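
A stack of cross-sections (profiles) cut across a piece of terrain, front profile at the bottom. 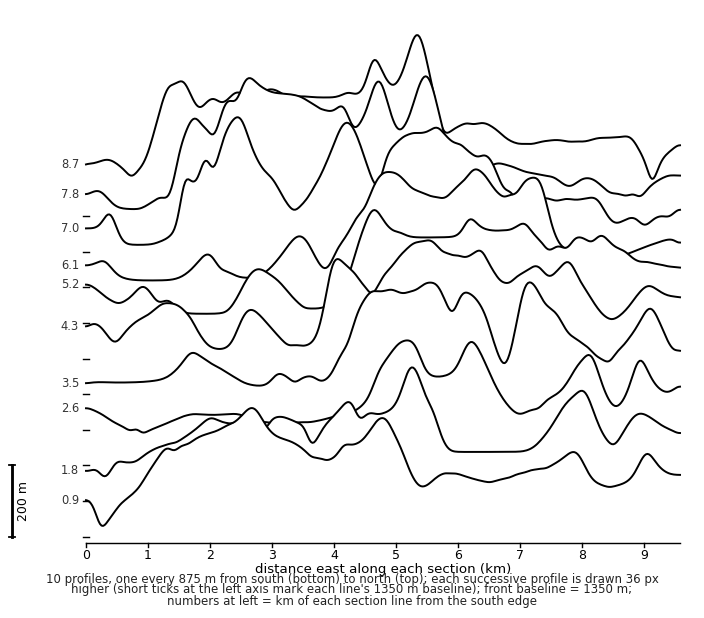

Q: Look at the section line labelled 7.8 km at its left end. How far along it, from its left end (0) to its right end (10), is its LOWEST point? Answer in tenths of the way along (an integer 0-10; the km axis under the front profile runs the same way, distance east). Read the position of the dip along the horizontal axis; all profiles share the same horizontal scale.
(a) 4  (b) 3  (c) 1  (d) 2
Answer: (c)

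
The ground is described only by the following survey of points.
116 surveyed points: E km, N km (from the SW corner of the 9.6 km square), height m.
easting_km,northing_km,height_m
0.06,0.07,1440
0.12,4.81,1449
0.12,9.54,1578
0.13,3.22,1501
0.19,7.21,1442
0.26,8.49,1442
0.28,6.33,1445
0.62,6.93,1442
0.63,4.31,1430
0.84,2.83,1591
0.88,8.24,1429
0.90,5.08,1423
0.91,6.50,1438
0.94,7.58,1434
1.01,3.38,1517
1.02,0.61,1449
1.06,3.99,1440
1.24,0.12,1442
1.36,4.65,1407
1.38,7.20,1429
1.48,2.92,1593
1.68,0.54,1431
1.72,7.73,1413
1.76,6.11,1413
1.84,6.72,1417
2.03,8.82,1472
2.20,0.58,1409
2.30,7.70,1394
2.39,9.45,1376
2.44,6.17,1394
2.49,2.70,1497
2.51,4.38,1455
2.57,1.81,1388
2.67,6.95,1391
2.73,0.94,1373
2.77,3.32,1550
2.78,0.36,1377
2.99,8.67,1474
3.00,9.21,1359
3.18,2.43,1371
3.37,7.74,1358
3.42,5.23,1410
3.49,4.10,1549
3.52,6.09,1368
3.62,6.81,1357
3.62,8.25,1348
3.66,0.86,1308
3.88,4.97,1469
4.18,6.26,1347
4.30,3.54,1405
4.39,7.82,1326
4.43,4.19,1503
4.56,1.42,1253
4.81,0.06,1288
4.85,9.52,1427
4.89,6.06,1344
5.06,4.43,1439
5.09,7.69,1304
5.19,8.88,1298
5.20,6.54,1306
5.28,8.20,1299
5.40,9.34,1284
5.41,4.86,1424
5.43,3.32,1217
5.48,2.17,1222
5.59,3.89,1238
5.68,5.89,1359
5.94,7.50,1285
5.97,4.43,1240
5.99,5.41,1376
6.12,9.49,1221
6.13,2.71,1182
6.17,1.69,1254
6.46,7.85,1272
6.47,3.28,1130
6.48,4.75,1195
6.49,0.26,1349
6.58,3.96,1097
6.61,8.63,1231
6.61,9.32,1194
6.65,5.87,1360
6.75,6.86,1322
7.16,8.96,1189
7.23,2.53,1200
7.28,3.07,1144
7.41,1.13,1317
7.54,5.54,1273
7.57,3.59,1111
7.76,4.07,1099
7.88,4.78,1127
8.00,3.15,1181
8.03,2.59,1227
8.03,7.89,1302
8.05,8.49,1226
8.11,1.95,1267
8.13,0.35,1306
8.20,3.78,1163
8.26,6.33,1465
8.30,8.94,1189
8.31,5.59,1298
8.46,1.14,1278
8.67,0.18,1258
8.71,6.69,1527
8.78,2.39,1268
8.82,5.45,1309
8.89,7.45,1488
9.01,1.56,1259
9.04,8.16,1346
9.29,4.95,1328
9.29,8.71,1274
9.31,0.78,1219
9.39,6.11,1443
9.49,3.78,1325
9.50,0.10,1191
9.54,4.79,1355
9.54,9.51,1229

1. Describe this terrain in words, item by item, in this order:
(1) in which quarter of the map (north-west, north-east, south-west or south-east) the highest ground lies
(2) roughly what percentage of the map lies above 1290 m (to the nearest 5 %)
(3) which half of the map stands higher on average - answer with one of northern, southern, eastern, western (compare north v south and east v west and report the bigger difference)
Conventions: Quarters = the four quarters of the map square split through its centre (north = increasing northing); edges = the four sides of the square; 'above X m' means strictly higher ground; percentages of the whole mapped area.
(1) The highest point lies in the south-west quarter of the map.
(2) About 70 % of the map lies above 1290 m.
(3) On average the western half of the map is the higher ground.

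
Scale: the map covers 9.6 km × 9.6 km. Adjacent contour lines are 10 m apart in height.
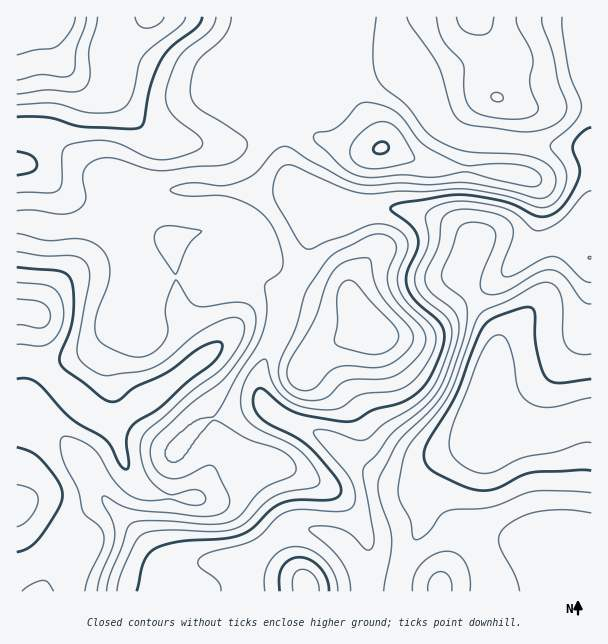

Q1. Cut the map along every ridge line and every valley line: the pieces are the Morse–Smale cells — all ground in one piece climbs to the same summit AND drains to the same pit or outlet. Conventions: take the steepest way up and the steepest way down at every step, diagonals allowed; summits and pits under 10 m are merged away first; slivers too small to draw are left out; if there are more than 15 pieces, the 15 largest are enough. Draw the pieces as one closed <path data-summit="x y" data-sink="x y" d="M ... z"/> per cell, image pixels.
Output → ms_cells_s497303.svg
<path data-summit="35 314" data-sink="591 419" d="M138 187l-4 0-6 5-13 27-8 4-59 5-15-5-17-1 0 186 11 1 12 6 31 31 20 25 16 30 34 35 21 24 12 5 52-3 6 2 12 13 5-14 9-10 27-21 11-4-11-7-32-53-2-7 4-21 6-12 12-15-6-6-6-12 0-24 20-44 4-27 20-34 6-32 8-18 14-6 22-1-16-1-44-18-67 2-78-2z"/><path data-summit="57 17" data-sink="591 419" d="M285 16l-268 0-1 205 32 7 59-5 8-4 13-27 6-5 15 3 150 2-10-16-5-18z"/><path data-summit="371 329" data-sink="591 419" d="M393 208l-61 2-14 6-8 18-6 32-20 34-4 27-18 39-3 23 7 18 15 11 40 16 38 29 24 13 13 5 17 0 27-23 18-8 70-27-15-7-8-8-9-16-4-26 6-21 0-12-30-46 2-8 0-37-2-8-22-12z"/><path data-summit="381 147" data-sink="591 419" d="M389 16l-103 1 0 150 6 15 10 11 27 12 25 5 50 0 42 12 21 12 3 8 0 37-2 8 25 37 5 9 0 13 4-7 44-45 4-9 10-42 16-14 6-3 10 1 0-69-5-10-122-9-19-9-28-32-24-56z"/><path data-summit="476 17" data-sink="591 419" d="M591 16l-201 0 0 7 4 19 24 56 20 21 2 6 10 8 15 6 12 1 110 8 4 9z"/><path data-summit="17 506" data-sink="591 419" d="M27 409l-11 1 1 182 229-1-4-16-11-11-28-2-30 3-12-5-21-24-34-35-16-30-20-25-31-31z"/><path data-summit="555 564" data-sink="591 419" d="M591 418l-12 2-18 7-22 0-59 24-8 11-15 33-1 18 30 51 8 28 98-1z"/><path data-summit="57 17" data-sink="591 419" d="M273 412l-7 7-12 21-4 21 6 16 28 44 9 7 19 1 20 7 16 15 12 19 6 7 11 5 21 2 2-2 4-22 17-33 1-41 12-19 11-9-5 0-27 23-23-1-27-14-42-32-34-13z"/><path data-summit="57 17" data-sink="591 419" d="M585 226l-9 3-16 14-10 42-4 9-44 45-8 15-2 17 4 21 6 12 11 12 20 10 28 1 18-7 13-3 0-189z"/><path data-summit="440 588" data-sink="591 419" d="M531 424l-12 2-40 18-12 2-21 11-12 10-12 19-1 41-17 33-6 24 1 8 94-1-7-27-29-46-1-17 6-18 14-28 4-4 60-25z"/><path data-summit="306 588" data-sink="591 419" d="M305 528l-9 0-12 4-32 26-8 17 2 17 152-1 0-7-21-2-11-5-6-7-12-19-12-11-10-6z"/>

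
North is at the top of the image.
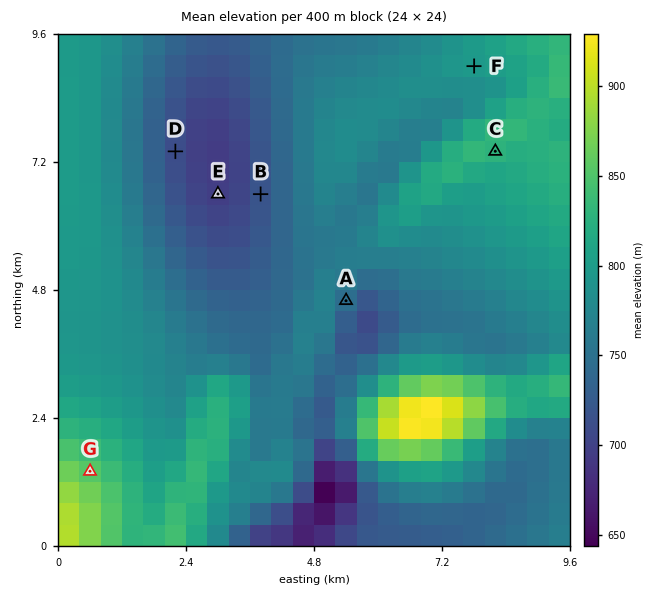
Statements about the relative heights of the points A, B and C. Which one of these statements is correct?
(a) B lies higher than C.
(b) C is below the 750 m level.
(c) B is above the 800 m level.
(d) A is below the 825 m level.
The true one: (d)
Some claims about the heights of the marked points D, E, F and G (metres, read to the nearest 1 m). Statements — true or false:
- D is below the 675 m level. false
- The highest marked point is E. false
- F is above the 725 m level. true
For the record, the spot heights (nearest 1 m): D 711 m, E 697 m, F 799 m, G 854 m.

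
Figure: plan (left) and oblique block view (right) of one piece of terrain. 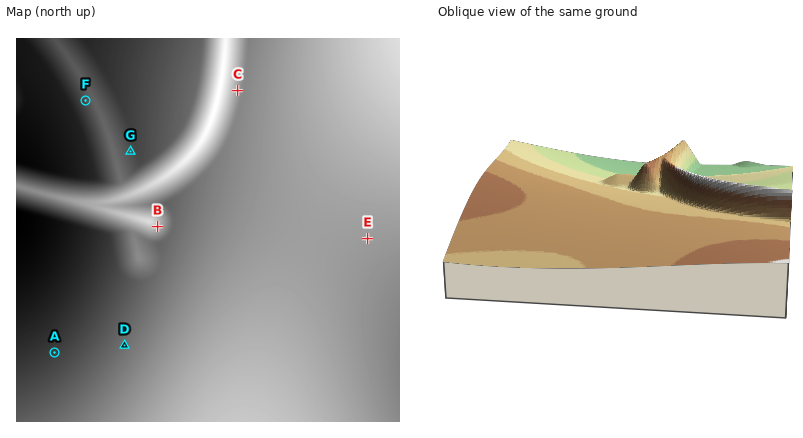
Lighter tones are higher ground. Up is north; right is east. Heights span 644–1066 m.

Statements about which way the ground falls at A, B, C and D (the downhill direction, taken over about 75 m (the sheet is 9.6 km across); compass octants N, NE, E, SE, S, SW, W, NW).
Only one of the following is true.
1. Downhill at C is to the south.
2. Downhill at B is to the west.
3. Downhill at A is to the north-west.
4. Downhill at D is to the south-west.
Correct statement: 3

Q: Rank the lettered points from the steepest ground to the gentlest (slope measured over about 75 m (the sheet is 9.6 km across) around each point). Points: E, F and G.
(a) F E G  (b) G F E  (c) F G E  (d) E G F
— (c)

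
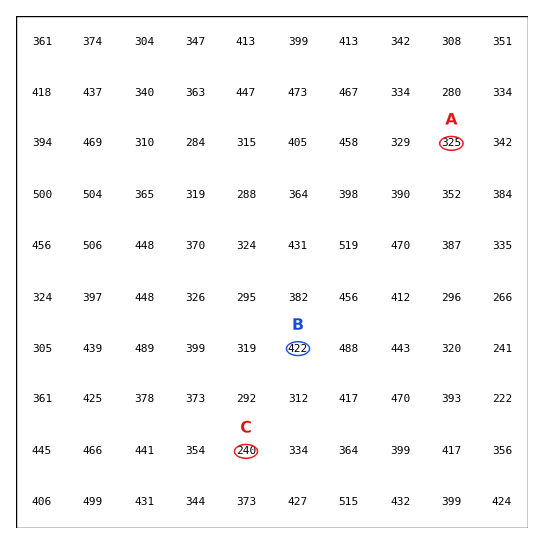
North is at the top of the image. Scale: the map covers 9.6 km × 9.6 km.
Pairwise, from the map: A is lower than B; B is higher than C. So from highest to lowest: B A C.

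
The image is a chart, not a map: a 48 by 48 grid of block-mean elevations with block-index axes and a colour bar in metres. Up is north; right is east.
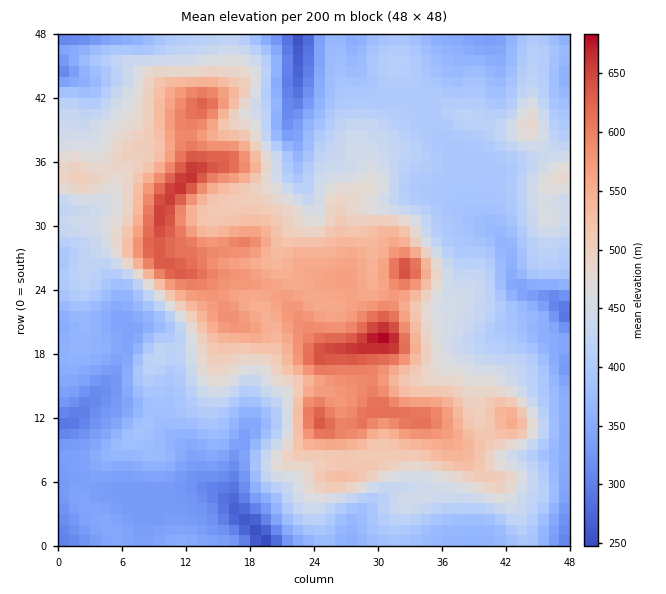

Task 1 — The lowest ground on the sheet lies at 240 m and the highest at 685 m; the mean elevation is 445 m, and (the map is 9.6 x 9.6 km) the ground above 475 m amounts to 31.8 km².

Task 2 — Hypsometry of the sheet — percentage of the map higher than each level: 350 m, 87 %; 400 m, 63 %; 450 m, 41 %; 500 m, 28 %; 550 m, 17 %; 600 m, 6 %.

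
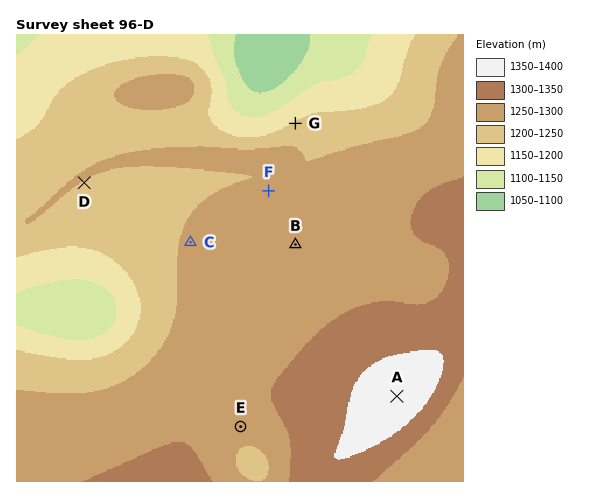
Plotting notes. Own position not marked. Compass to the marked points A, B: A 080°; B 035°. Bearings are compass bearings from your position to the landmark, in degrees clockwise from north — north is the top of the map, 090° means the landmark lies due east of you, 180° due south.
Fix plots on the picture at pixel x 160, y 438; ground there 1300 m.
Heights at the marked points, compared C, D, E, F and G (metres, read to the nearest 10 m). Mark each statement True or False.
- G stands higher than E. False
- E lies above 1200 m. True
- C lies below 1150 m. False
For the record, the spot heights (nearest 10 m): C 1260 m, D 1250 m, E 1270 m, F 1260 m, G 1200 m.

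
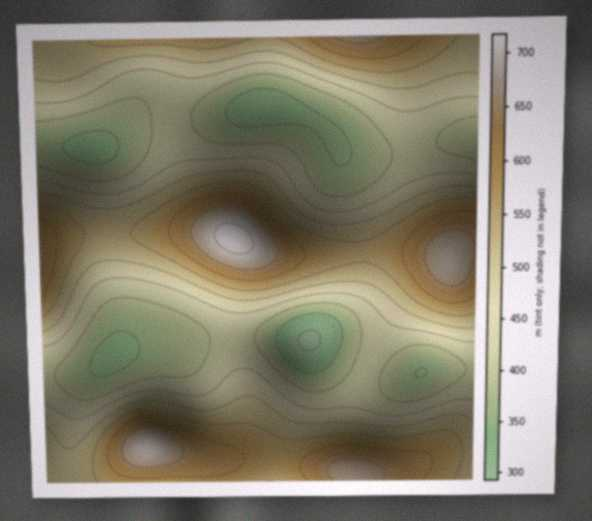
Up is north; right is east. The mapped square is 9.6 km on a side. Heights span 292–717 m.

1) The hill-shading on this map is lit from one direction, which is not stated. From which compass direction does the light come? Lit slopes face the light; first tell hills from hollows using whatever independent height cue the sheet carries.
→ SW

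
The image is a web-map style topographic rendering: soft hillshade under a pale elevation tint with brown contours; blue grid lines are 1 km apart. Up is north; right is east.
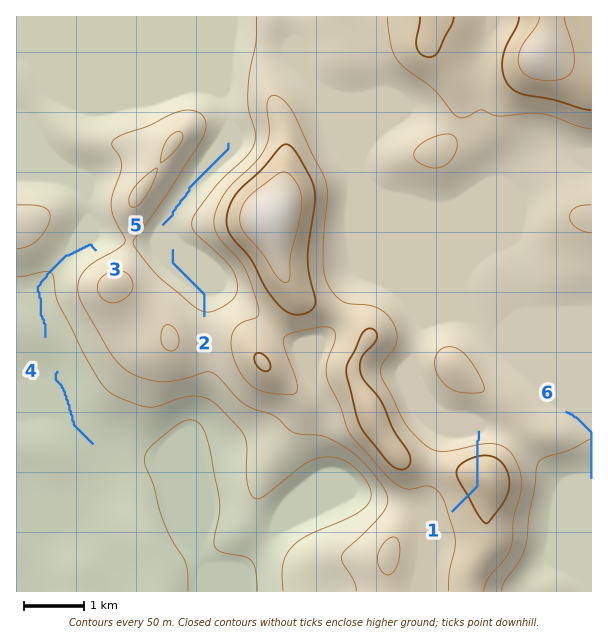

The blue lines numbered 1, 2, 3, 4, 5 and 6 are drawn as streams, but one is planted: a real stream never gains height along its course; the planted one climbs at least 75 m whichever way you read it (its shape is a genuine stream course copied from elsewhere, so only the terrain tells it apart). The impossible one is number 1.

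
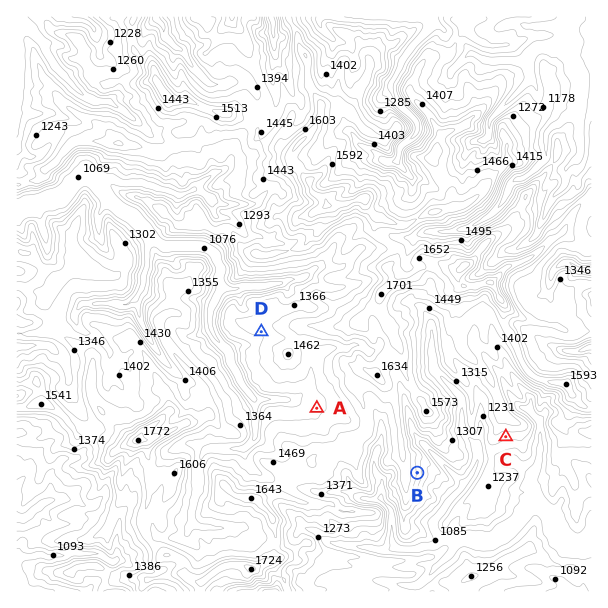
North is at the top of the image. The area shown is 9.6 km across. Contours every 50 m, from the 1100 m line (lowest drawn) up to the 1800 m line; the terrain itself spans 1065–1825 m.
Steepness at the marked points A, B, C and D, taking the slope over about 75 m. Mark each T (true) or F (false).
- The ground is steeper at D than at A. T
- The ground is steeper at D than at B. F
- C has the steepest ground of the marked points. F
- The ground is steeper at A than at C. F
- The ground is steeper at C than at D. T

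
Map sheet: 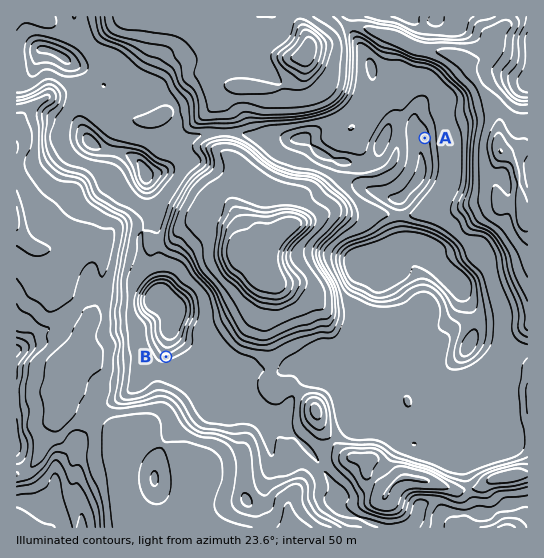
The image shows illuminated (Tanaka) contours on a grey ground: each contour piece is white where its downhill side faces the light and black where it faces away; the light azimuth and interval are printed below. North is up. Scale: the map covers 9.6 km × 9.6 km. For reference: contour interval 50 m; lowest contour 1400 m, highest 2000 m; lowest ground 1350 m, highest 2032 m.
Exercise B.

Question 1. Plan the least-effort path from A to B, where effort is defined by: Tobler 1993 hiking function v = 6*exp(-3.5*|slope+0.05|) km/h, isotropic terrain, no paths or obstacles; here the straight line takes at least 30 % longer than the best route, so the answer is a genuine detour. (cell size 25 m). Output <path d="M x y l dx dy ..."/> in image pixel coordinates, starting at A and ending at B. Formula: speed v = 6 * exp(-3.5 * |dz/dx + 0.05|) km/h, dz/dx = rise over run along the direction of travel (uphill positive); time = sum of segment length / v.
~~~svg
<path d="M425 138l0 36-16 32-4 4-64 32-7 7-4 8 0 10 12 24 0 26-7 13-2 3-3 1-12 0-40 20-4 4-5 3-3 0-8-4-92 0"/>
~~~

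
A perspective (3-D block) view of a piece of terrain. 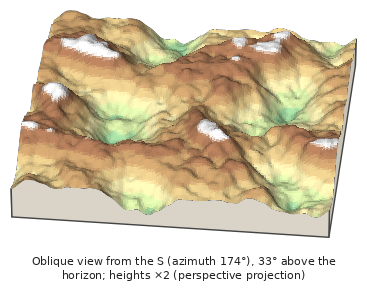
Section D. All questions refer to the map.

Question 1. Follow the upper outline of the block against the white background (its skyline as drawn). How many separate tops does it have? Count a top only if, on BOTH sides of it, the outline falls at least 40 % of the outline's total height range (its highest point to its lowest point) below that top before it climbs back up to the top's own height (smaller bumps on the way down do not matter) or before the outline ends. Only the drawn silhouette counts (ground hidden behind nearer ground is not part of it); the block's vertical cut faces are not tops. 0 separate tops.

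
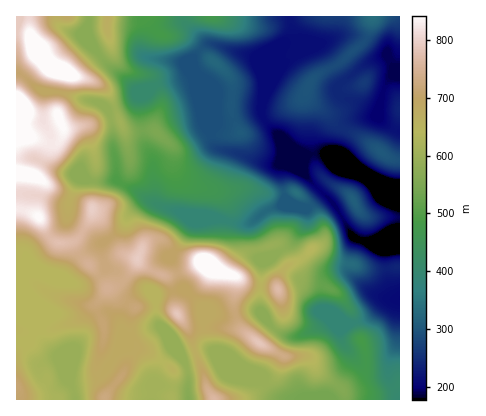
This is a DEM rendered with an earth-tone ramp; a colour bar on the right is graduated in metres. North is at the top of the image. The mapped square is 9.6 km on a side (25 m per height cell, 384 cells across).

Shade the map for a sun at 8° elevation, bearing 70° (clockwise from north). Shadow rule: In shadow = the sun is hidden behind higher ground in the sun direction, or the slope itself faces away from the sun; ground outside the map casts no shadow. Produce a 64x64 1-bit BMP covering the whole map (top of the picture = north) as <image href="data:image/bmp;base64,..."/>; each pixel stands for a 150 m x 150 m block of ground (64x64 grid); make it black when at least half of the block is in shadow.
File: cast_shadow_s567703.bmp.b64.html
<image width="64" height="64" href="data:image/bmp;base64,Qk0+AgAAAAAAAD4AAAAoAAAAQAAAAEAAAAABAAEAAAAAAAACAAATCwAAEwsAAAIAAAAAAAAA////AAAAAAAAfAA/AAAAAAB4AB8AAAAAAHgAHgAAAAAAeAAeAAGAAAB4AM4B8IAAAHgAHh/wAAAAeAAc//AAAAB4ADz/4AAAAHwAeP+AAYAAfAD4/wADgAA8Afh+AAEAABwH8AAAAAAADAfwADAAAAAAB+AA8AAAAAADwAHwBwAAAAHAAfA+AAAAAYAx8DwAAAgBgCHwGAAAPAf/AOAAAAB8B/8AYAAAAfgHfwBAAAAB8CB/AAAAAAvgcH4AAAAAfgAAPgAAAAD+AAAIAAAAAPwAAAAAAQAA+AAAAAAAAAD4AAAAAAAAgPAAAAAAAGHA8OAAAAAAY8AA8AAAAAAHgADwAAAAAAeAAHAAAAAADwAAIAAAAAYfAAAAAAAABB4AAAAAAAAAOAAAAAAAAABgHgAAQAAAAMH+ABhAAAAAB/4AGMAAAAAP+AAQwAAAAA/wAADAAAAAD+AAAMAAAAAHwAAAwAAAAAEAAADAAAAAAAAAAIAAAAAAAAAAgAAAAAAAAAAAAAAAAAAAAAAAAAAAAAABAAAAAAAAAB4AAAAAAAA//AAAAAAAAH/QAAAAAAAA/4AAAAAAAAD+AAAAAAAAAPgAAAAAAAAA8AAAAAAAAADgAwAAAAAAAOAPAAAAAAAAwB4AAAAAAADAHgAB8AAAAMAeAAPgAAGAAB4AB4AAAcAADgACAAAAwA=="/>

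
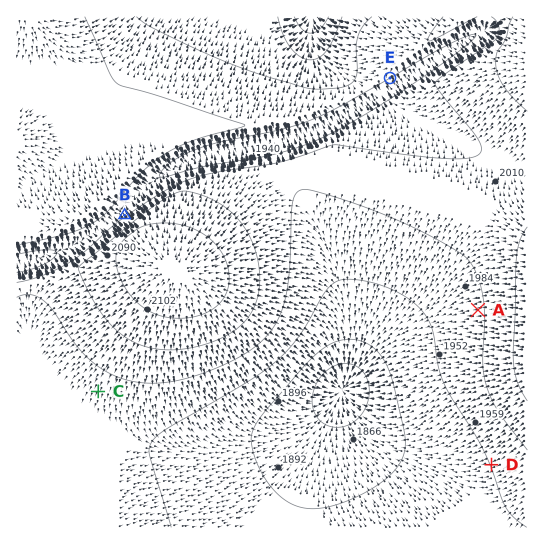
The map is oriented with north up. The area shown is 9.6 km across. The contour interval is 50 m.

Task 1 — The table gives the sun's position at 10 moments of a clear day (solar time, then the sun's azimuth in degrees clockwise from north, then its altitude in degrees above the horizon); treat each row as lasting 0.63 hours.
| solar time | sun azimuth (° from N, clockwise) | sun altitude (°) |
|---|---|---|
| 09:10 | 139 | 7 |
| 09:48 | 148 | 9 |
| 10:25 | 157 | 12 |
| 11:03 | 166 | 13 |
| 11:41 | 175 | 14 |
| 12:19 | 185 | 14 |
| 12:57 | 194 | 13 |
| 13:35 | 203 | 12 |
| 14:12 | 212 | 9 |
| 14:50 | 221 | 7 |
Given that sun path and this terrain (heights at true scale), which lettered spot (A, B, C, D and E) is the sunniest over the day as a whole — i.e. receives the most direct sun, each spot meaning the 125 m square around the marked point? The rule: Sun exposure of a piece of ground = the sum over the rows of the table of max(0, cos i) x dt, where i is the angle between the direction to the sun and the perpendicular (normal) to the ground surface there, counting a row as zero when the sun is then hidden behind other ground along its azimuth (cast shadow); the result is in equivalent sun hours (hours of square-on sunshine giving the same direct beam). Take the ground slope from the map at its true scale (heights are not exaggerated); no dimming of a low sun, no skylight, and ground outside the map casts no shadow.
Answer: E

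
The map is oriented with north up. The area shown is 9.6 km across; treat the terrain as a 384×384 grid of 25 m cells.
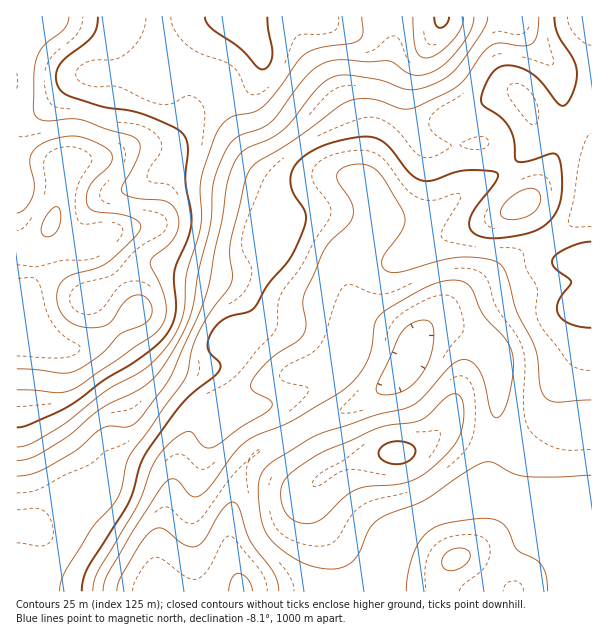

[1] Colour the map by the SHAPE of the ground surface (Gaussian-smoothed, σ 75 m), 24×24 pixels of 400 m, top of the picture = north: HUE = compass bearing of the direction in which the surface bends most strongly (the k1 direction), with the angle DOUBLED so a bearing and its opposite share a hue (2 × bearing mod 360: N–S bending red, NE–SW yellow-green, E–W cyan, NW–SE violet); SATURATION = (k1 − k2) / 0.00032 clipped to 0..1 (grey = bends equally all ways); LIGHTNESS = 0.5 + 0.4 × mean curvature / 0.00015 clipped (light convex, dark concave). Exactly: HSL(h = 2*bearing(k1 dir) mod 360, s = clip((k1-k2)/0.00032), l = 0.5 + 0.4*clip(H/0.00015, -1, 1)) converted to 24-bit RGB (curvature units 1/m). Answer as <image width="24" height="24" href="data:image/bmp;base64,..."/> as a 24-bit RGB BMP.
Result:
<image width="24" height="24" href="data:image/bmp;base64,Qk32BgAAAAAAADYAAAAoAAAAGAAAABgAAAABABgAAAAAAMAGAAATCwAAEwsAAAAAAAAAAAAAg4Jjv7Zg/85XTUAZDSUmTWVtfWhjsrFZhodbNyRIZWc6vc45mplIgZNQYINiT2CAalyY14VhrqM5K3xgh7ugs4GpbFuIeXh+f32Pq56N55iT3IN8DVhVGj9Og1Zds8ZvREWFWRtxpJ5imbxoh6Rxd6t8YZKNTW5/P3KRsq3V7NvwdoDPRYl4jWBkjGeIgnuCgoWWmZuRv32Z+7KzN6pWAyEwU1+MyteLKDlvOhuPxrCsr7edh6+Dd59yY3JtVG9iOIJdM646sKRZyGWJnFeYd2t3gHh9g4GFhItokYVzlF+F7qCj8czGAChSLl+M3siWKkpzFC5nvragwa+lsaSPj3tpcVRTdXVERX8vOH4sWnU8h3dKkV5Zf3RteH9xfYJyZIgWSHowVndfwbOQ+OHTEBd4FjJf17KIP6CpAkd4msTLz7bU0p3CvG2vpkiZsFxYgLdMLII7O3JKYXVdiHlph3xqgn5hen5coNdRI3smJH84UpZH/6xtbydFCyU4wphr1btZATQnEpJCX4ey2aPb0JPsvX7y4tjz49vwj3fIQJiSRHqOiXWSknODknZ7inaL4cnRsnduIZAzHkM45pxu0Jp0BkFUNYm898bTnS+LCDUEAzMAHIERQqG2kIXb3trv4pDw9YvWipDAJ1+agFSjnnSFiZeJgIOat3SG5XyYyJ9ZDz41T8M75rCXLGlxBjkqXMZH5br0z7v3YGbdHnYTCjMAA1ABZIw5oCuK74+r48C1JkB+VTOIuH98mZx5fnxsdWdNt2xm7sC3P2qAGmset9ZDYYG4IFCwH5pGOYwhSYs4uVPC1YPg1YavDoMTBS4MHDYvxJFy9tfLUC+aLiJtwJOErH98jXV4eX7Bk7PO8NDt7azycnrDlNFPAcscAG+ej2rhy3jCeIBHPmEvOIM7xYGk36y5JHF2DjMxRJQw6s18lyyAMyRNtqhkqo94m4iJhpa7ic/VhJLg8677/YXl7sK9tuuMADMpDSYeq1REuoKvgoy5Za2qRoF01KOKpEqcHj9TOpBSwKE8fyNCVD5ek7JkpqZol5tlibGDUcVQLlBSgzd/77Hh7N/k8drrKwDMBRoxOKhWa69zbomSmnKOWlt9p25NuEg6NWFRMW1Me1JRpFWbcpuyhqy0sp+4mpm2sJB4w2EzKCIVEUMTPs8/9ejK7H5znRvFDRPLY6C9io5dVnRLYIFleFaKo1WNx4KMm2ZyMVtFMmBGYI90f5p5Z4pZf6hXmKZgiXJMvkJUxli3TsBACHoJtp8N/5QhQYw6GmGIVUCzxnC3p6CASod2QUp6dm+rx5fJ2YvQnWe2Q313L3kyR4pPfpeohoe8uHGkrVLSob2BUHfY9NfzlXbRQ2mn7+S9ecB1GE1YHDdInmKNypKVi2GFOWljQI5zc2yVvIK2woTVu2Pcv2SGPoggD4UHKKpVhqXEYB2089rRGreUYNXc3Lf0v5v17t3e37bYOyihGTBeS4F5sZuMtIfCc4G+QnyfWEZolI1JWJFQSD/H4rL2+dL5leGwC51WJWgyFRsr+NF40bI7EywHJ0IJcHUz87tx3HFGbj92KC5xUY+NYqRsdpuPm2mfdDV8djRlvKVZZ6NBHFkwI4ZFxZne9tXolGrQKzxyIjSF0N2p3pGrunnLPbyDJFo91sJN4YJcd2BTJSs2UnAzZYE0ZGMtWEQnRSozZ090vcSYro6PVViIKYwtCYoTzrBC4GZ4OjF1GYPbu87d08bjw7/v2JP0dWPXhJq+2pGezDyGYSJLaZMyPn01THBMW159SmiGS6qqk8iYiJK6invMq6zMar2uM2dw1H5iXECKH5UsJ4c+scB4g0pZoU5luXa2tEmfzWR+5DvEzmrYtc++TZS6SXKrYXmnVmWXU5Nsgs4zQ3s2SIRSlK2FqH6eSCdlyahfSkeThctoHnxRZ4E2cTs3kZRKb0g8hE9NpYp6n0232XzC48GoWIJ7QWhvY09pYj9CeVQ+4rwQQ2wTFoAPK5EmbDw4UyVKzNlwQGuS08GDRFMxMzwjb247j45FaF5VfYhplnRUYUBKnGZZ8NrLum+zXDtdOygugIVKQXW08LfEvNiLIMlYKFxMOSMtRX5NquekOESy0mpyukJuQnloTJOFgJl3XXqBf2Fwk1lgfWSOcriUytWq30TX3zrkXXDUn+PqFGnN1n7k/NXPYcNVDx8/VT53XfWQbNytSjWSmml8y6C9mqzKOmuujYeXXV+SbFaZlYqohpGri7WMk6VwdkCdr5XLpsLWcHm1PTOpLjia+tvR49nyABC1kZfnvPHDLVtgSz1T"/>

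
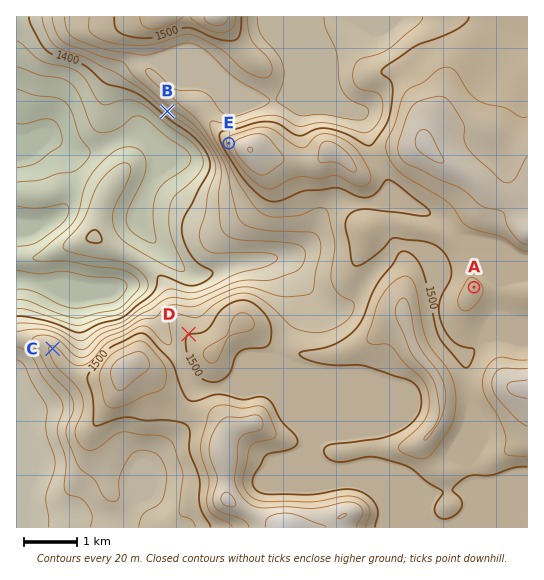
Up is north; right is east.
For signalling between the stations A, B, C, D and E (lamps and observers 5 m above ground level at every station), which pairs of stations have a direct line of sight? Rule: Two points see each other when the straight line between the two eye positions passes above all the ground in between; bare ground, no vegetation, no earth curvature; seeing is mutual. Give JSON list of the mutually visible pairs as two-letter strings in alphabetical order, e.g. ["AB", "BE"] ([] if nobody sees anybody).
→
["BC", "BD", "BE", "CE", "DE"]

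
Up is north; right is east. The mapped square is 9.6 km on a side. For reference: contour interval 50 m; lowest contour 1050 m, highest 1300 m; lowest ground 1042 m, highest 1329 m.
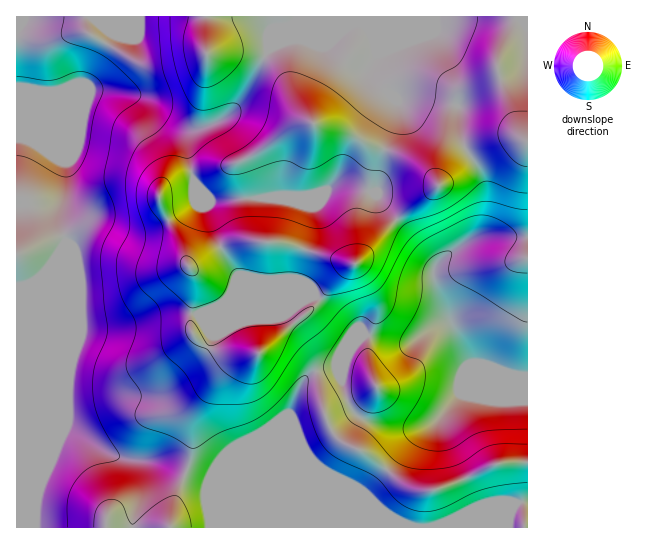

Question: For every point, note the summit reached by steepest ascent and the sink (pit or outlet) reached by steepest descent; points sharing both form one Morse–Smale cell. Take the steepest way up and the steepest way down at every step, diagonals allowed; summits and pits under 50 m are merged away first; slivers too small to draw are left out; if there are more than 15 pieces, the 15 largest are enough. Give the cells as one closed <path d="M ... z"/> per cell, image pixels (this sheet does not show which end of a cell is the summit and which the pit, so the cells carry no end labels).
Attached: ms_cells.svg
<path d="M295 16l-279 1 1 511 511-1-1-64-26 0-63 26-24 0-12-6-33-28-24-11-12-10-9-21-9-46-12-16-10-8-10-4-14 6 41-34 23-30 13-13 9-4 41-45-17-21-5-5-15-5-14-4-10 0-10 8-14 5-48 0-52 4-18-20-6-34-4-9-25-19-6-12-8-8 11 8 8 12 23 10 12 0 21-8 18-15 31-56 5-2 19-19 4-8z"/><path d="M527 16l-230 0-5 13-19 19-5 2-31 56-18 15-21 8-12 0-23-10-8-12-8-7-2 1 21 26 17 11 4 9 6 34 18 20 52-4 48 0 14-5 10-8 10 0 29 9 21 25 3 1 41-33 1-8 7-13 15-16 19-8 21-5 13 0 13 5z"/><path d="M397 220l-42 44-9 4-13 13-23 30-38 31 10-3 5 1 12 8 12 13 6 14 7 38 9 21 12 10 24 11 33 28 12 6 24 0 63-26 26 0 1-225-22-2-31 1-22 14-18 16-3-9z"/><path d="M515 136l-25 3-20 6-12 7-15 19-4 15-43 33 36 39 3 9 18-16 22-14 53 0 0-95z"/>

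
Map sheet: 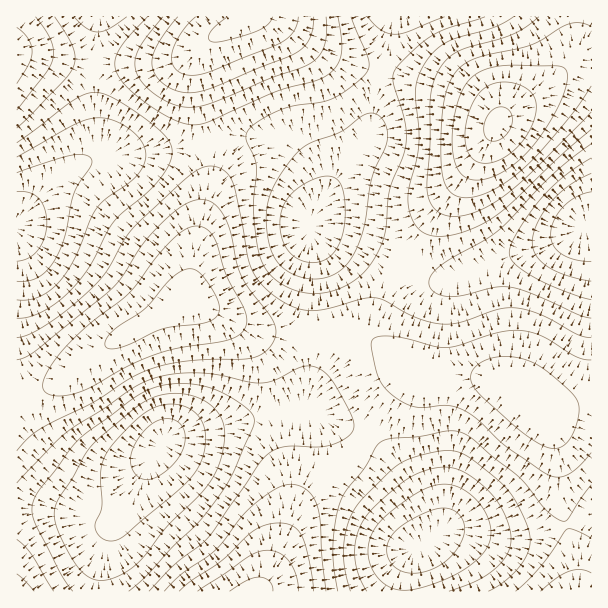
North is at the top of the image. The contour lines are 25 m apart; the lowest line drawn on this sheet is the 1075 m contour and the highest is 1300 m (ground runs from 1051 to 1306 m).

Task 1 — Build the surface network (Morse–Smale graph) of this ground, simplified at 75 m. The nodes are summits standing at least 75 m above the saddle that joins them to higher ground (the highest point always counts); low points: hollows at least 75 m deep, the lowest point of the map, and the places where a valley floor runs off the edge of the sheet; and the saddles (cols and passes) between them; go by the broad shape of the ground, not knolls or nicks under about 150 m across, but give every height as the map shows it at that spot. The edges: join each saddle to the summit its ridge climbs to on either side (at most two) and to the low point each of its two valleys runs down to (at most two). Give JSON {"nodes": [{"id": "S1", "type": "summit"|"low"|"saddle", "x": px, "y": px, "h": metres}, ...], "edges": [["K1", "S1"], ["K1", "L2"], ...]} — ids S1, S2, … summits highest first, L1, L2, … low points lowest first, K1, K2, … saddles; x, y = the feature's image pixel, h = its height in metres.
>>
{"nodes": [
{"id": "S1", "type": "summit", "x": 498, "y": 125, "h": 1306},
{"id": "S2", "type": "summit", "x": 249, "y": 20, "h": 1281},
{"id": "S3", "type": "summit", "x": 252, "y": 591, "h": 1281},
{"id": "S4", "type": "summit", "x": 189, "y": 300, "h": 1260},
{"id": "L1", "type": "low", "x": 585, "y": 227, "h": 1051},
{"id": "L2", "type": "low", "x": 17, "y": 227, "h": 1052},
{"id": "L3", "type": "low", "x": 420, "y": 546, "h": 1056},
{"id": "L4", "type": "low", "x": 161, "y": 443, "h": 1062},
{"id": "L5", "type": "low", "x": 309, "y": 227, "h": 1075},
{"id": "K1", "type": "saddle", "x": 23, "y": 396, "h": 1221},
{"id": "K2", "type": "saddle", "x": 434, "y": 374, "h": 1212},
{"id": "K3", "type": "saddle", "x": 309, "y": 333, "h": 1188},
{"id": "K4", "type": "saddle", "x": 366, "y": 437, "h": 1178},
{"id": "K5", "type": "saddle", "x": 567, "y": 525, "h": 1175},
{"id": "K6", "type": "saddle", "x": 203, "y": 143, "h": 1165},
{"id": "K7", "type": "saddle", "x": 398, "y": 264, "h": 1160},
{"id": "K8", "type": "saddle", "x": 381, "y": 71, "h": 1147}],
"edges": [["K1", "S4"], ["K1", "L2"], ["K1", "L4"], ["K2", "S4"], ["K2", "L1"], ["K2", "L3"], ["K3", "S4"], ["K3", "L4"], ["K3", "L5"], ["K4", "S3"], ["K4", "S4"], ["K4", "L3"], ["K4", "L4"], ["K5", "S3"], ["K5", "S4"], ["K5", "L3"], ["K6", "S2"], ["K6", "S4"], ["K6", "L2"], ["K6", "L5"], ["K7", "S1"], ["K7", "S4"], ["K7", "L1"], ["K7", "L5"], ["K8", "S1"], ["K8", "S2"], ["K8", "L5"]]}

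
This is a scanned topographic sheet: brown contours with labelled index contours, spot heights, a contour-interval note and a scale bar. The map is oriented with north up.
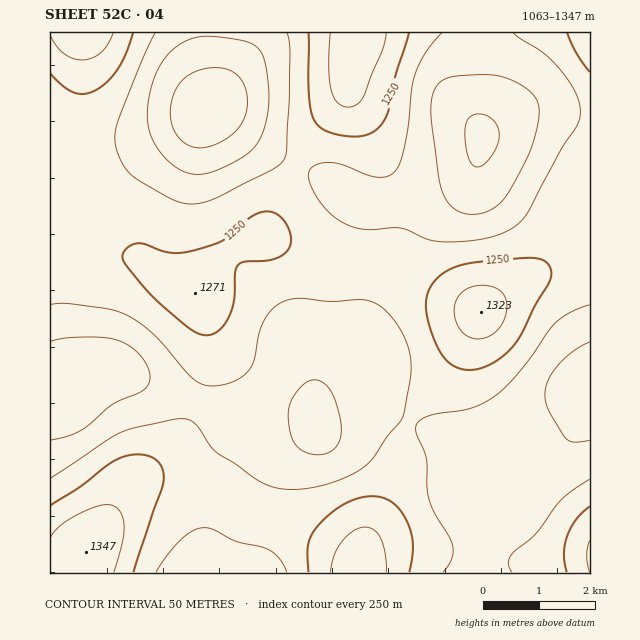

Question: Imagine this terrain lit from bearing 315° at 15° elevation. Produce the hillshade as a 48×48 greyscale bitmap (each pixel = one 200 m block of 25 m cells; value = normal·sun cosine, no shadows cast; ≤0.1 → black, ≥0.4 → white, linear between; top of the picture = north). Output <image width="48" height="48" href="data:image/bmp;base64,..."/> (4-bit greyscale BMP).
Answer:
<image width="48" height="48" href="data:image/bmp;base64,Qk32BAAAAAAAAHYAAAAoAAAAMAAAADAAAAABAAQAAAAAAIAEAAATCwAAEwsAABAAAAAAAAAAAAAAABEREQAiIiIAMzMzAERERABVVVUAZmZmAHd3dwCIiIgAmZmZAKqqqgC7u7sAzMzMAN3d3QDu7u4A////AKqGQiIjRFVmZmeazMupdUM0VniImZmrvLqXUyIjRVZmZmeavMupdlRFVniJmZq7zMyoZCIjRWZ3dneKvMy5hlVVZ4iZmqvM3d3KhUM0RWZ3d3iavN3Kl2ZWd4mZqrvN3u3cp1RERWZ4iIiavN3LqHZmeJmaqqvN7u7duXVEVWZ4iIiavN3cuYdmd4mqqqvN7u7tyoZVVWd4iImaq83dupdmZ4mZmZq83u7dy5dmZmeIiJmqu83dyph2VniZmZms3d7t26h2ZneIiImau83cuph2VWeImYmrzd3u7bqId3eIiIiZq8zMuph2ZVZ4iIiavM3u7suph3eIiHiImrzMupiHZmZ4iIiJq7ze7ty6mHeIiHd3iau7upiHdmZniIeImqvN7tzLqYiIh3d3eJqrupiHdmZmd3d4iZq83czLuoiId3d3d4mqupiHdmZWZ3d4iZmrzMzLuph3d2Z3eImaqqmHdmVVVmd4iImqu7u7uph3ZmZneIiaqqmYdmVUVVZniIiaq7u7qYd2ZVVmd4iJqqqYd2VEREVWd3d4mqqqqYdmVVVWd4iImqqph2VDMzRFZmZneJmZmIdmVVVmd4iIiaqql2UzIiM0VVVVZ3iJiHdlVVZmd3iIiJqqmHVCISI0VVVVVmeIiHdlVVVnd3d4iJmqqXZDISI0RVVVVWd4iHdlREVmd3d3iImqqYdUIiIzRFVVVWd3iHdlVERWZ3Z3eImruphlMiIzRFVVVmd4iId2VERVZmZmeImru7mGVDMzRFZmZneIiIh2ZVVVZmZmeImrzMuodVRERGZmZ3iImYh3ZlVVZmZmeImszdy6h2ZVVXd3d4iJmZiHdmVVZnd3eImrzd3LqYd2ZoiIiIiZmZmId2ZmZ3d4iImrzd3cupiHd4iIiJmJmamYiHdmZ4iImZmavM3cy6mId4iZmZmYmaqpmId2d4iZmZmZq8zdzLqYd4iJmamZmaqqqZh3d4iZmZmImrzN3MupiIiJmqqZmqu7uqmHd4iZmZiIiavN3cypiIiImaqZmrvMy7qYd4iImYh3eJvM3dy6mIiIiZmZmrzN3LqYd3iIiHd2Z4q83dzKmYiIiImZmrzd3cuod3d3d3dmZnm8zd3LqYiId4iImbzd3dyodmd3dmZlVXirzd3LqYiId3d4iazd3dy5dmZmZmZVVWibzd3LqZiHd3d3eavN3dy5hlVVVVVVVWeavN3LqZiHdmZmeJvN3d3Kh2VURERFVWeJq8zLqph2ZVVVVom83d3LqHVEMzNEVWeJmrzLuph2VURERXibzd3cuoZUMzM0VWZ4mau7uohlVDMzRVeJvN3dy5hlQzIzRVZniJmqqodlQzIjNFVom8zd3Kl1QyIjRFVmeIiZqYdlQyEiNEVnirzN3Ll2QyIjRFVWZ3iJmXdUMhESNEVWeavN3cqGQyEjRVVWZneImXdUMhERI0RVaJvN3cqGQyEjRVVWZneJmYdkMhESI0RVZ4q83cuXUyIjVmZmd3iJqohkMhEiM0VVVnmszcuXZDIjVmd3d3iaqg=="/>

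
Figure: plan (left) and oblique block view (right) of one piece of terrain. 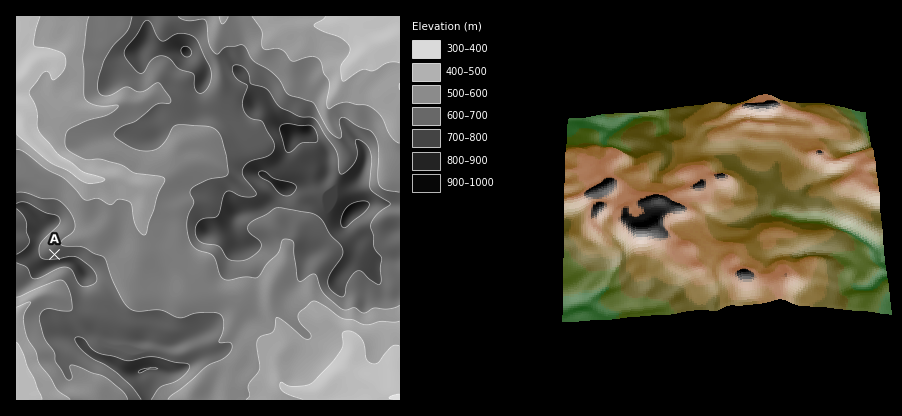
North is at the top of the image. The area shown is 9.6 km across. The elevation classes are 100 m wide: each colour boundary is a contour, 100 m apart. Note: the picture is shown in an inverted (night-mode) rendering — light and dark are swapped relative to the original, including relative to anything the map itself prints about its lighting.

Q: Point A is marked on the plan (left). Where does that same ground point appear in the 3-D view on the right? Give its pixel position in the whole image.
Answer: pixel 845 168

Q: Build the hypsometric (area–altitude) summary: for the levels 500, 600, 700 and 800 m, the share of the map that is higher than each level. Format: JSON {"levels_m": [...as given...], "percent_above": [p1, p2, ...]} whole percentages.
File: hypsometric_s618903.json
{"levels_m": [500, 600, 700, 800], "percent_above": [91, 75, 44, 16]}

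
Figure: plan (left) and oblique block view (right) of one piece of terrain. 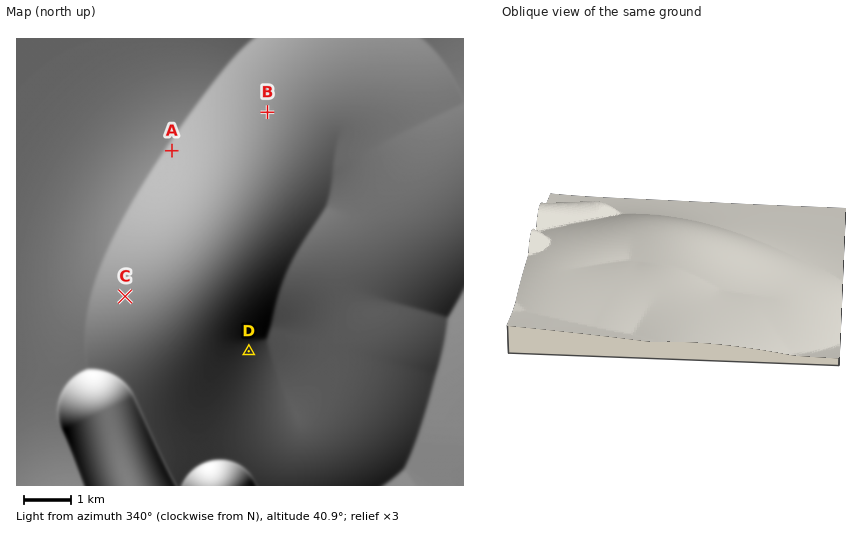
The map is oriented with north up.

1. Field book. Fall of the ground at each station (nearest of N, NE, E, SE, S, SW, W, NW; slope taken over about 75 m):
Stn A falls NW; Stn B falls N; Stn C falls W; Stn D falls E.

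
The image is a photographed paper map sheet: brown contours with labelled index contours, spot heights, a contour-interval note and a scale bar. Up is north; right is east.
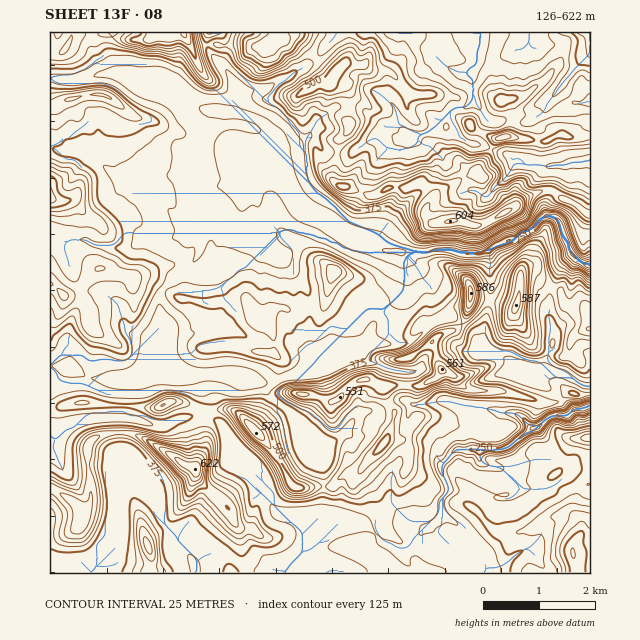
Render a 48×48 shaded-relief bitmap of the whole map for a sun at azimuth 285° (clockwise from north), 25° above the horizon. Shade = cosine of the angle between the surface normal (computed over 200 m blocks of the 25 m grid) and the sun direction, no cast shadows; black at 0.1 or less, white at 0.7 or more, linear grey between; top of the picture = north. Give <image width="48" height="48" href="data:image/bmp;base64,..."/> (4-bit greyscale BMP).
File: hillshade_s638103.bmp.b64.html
<image width="48" height="48" href="data:image/bmp;base64,Qk32BAAAAAAAAHYAAAAoAAAAMAAAADAAAAABAAQAAAAAAIAEAAATCwAAEwsAABAAAAAAAAAAAAAAABEREQAiIiIAMzMzAERERABVVVUAZmZmAHd3dwCIiIgAmZmZAKqqqgC7u7sAzMzMAN3d3QDu7u4A////AIh4iauVVoiZdneIiIiImIiIiIiJq5m8p4d3iayTR4iZh2d4iIiIiHiIiIiamZrNlphUaL2SSIiZhnZniJmYd4eJiIiamIrdltthN72TV5mqh2VmeImZiHd4mImpmYm8uNySFqyGd4q6ZFaIiIiJmHd3iZqYmqqrqcykFap4qGm5Q2Z3d4iIh3eGeql4mau6mbqVJZmJzGenNGiXRXh2Z3d2epiIiZqqmGeoNYiJzpRmVXvaRHh1VodnWKiIiJmaqXnYNoiazaAGd5zXV7yXRYdUaZiImZmYmpvHNoms3YAEiKyTWL3KZHhCapeaqZmYiazXJonO2IQDirpCaKzMpEZDRneKvKmYiJvqNYzaeagjrLUTeJq72UQ0ZVd1W+urqYnMqJh4qqlX3YEUeZeau3VEZ3eHQn/8vHeJmZmYeJmL61M2m5VaqoZkV3iIZEaqzZh3eIrKVXi9yGZomqQnmoVmZ3d2aIUhN6qYeIm9pmiaqprdqKc1hkZSR3d3d3d2Q5mYiImamZmIiZvtqb2niGiEJVRnZnmpdYiIiIiIiIiIiJmIms7shni9lUImiIiJmYiYh3eIiIh3iIl1aJq8zLh8ozZlZ3iqiGeYiGV4iql3iYdlZ4iKzN2oYzWIiXWbdlephkR4mqqZiJhmd3iIiaz9YiSaiFJ8lke5ZVVoiamZmZdmd3eIiJu8xyKdpjFry1aZZXVHiZiJqod3eHd3iJq6q5Ju1AJ6u4Z4ZoY2mZiJqYiHiXZ3iImqvdQ99QKaqpdXd4c2qYiZqYiImoVnd4iarvcb+AKammd3eIdEeYiaqYiJq5VWd3iZrvcb+hJ4eGeZh4dUWJmZmYiKvLZFZ4iaztZc/DE2ZXiah3h3d4mZiIibzKZGeImruomd/nEBRIiYdniIiIiYiIiaunZ4d4iHd3Z8/rQAnIiIhlZ4iIiIiImYiHeIiJqUI1MAbucFzYiIdVd3d4iIiJmYiIiIiK3qQ1YAAGtI23d3ZWd3d3iIiJmHiImHaK78qGenAAB77VZEV4h3d3iIiIiIiJqXRYzqeHauwQB5qVZCR4iIh3eIiIiImbuYhnirdWZs1zR4ZkZjR3iId3eIiIiJrNx2m6qYh3dEqWiHiGZmZ4h3d3iIiIiJvcmHeqvJirlQSXeIiIh3iHd3d3iIiIiJzLiIaJm7q6lSR4d3eHeIiHd3d3d4iIiKu6hXd4mbuniVR3dVZnd3iHd2d3d4iIiKq8pDV3iJmZnLdXiHZnd3iId2ZneIiIiambyCNnh2eshqp4qpiGZ3eIdmZ3iIiImpd6uERnhmeah5h3mpmYdniGV3d4iIiarKVXiGVohmZnm6dUaZiKqphUaIiIhmeavtlWZTR5mHZWnLmFNqmIial3iIiblDeXeu7JZDRnZodnm6mahHqnZmeIiIiscWq3InvdlVRWRXd4mpiJuFinVEVndnepMq25UBWd2GRHZWeIiYiJqmVpdVZ4h1V1Jq7qdBFZyYZHdmiIiYeImYValmeKmGZACM7spjElmYdnh2eIiZd4mHVA=="/>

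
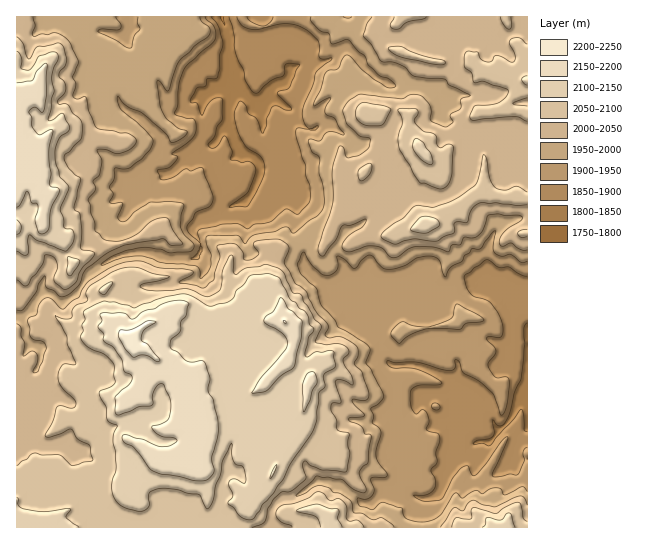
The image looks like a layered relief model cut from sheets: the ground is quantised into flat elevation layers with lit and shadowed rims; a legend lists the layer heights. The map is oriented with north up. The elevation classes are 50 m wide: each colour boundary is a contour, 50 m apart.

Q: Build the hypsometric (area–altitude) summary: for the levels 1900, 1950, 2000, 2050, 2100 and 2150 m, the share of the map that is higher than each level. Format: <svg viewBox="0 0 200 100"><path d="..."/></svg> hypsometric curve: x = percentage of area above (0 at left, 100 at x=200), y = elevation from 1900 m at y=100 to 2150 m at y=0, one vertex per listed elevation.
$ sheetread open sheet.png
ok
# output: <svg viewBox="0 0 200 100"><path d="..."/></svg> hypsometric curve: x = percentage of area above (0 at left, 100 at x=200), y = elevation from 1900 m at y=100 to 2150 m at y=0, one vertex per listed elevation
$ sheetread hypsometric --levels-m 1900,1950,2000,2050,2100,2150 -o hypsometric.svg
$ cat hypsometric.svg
<svg viewBox="0 0 200 100"><path d="M171 100l-31-20-30-20-39-20-31-20-26-20"/></svg>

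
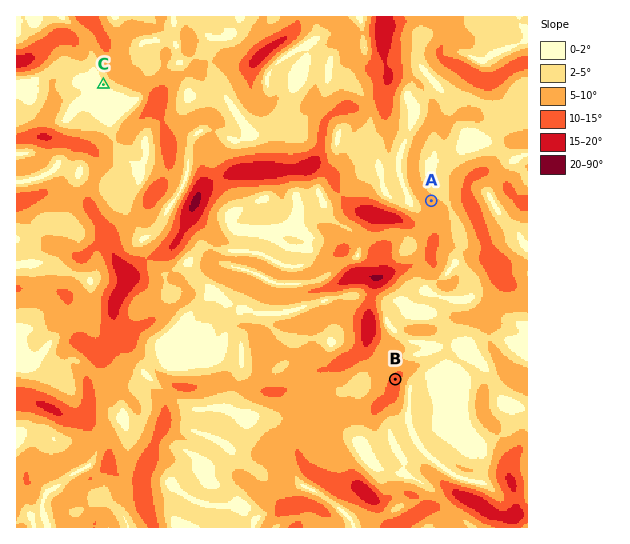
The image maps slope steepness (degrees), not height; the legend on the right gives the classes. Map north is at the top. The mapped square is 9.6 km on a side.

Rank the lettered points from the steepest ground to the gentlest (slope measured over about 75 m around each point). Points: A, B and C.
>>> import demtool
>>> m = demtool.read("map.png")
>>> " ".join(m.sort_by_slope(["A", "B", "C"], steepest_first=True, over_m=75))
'B A C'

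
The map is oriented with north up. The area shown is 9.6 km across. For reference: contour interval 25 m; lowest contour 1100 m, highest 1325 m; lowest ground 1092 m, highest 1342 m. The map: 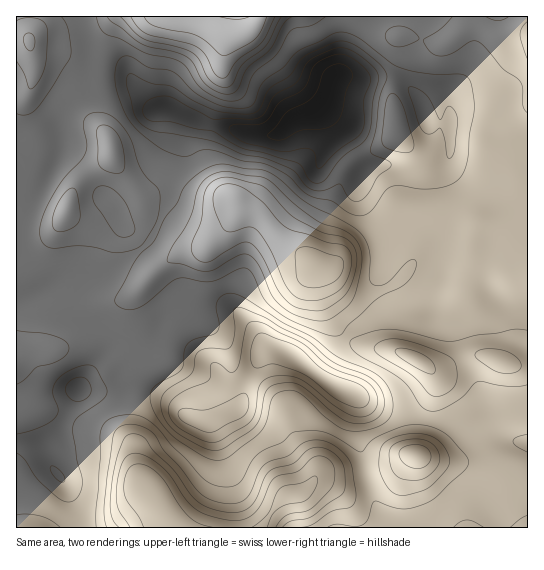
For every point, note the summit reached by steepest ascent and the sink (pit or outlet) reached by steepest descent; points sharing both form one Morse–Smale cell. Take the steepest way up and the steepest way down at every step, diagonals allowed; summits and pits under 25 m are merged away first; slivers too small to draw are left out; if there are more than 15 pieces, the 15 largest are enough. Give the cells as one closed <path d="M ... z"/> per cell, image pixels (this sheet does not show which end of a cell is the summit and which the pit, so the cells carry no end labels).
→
<path d="M323 109l-6 4-20 6-18 14-10 3-19-1-25-8-14-2-24-9-6 18-1 20-7 21-4 26-17 37-9 11 10 12 4 8 24-16 26-6 26-28 4-6 1-9 5 5 15 6 28 29 17 11 16 14 0 16 4 16 12 24 11 12 8-8 21-10 58-12 6-6 9-24 0-27-4-21 0-23-4-17 0-14 9-17 2-20-12 2-14 16-12 7-14 2-24 0-10 7-1-6-17-31z"/><path d="M165 325l-8 17-10 13 2 3-5 5-5 12-6 44 0 26 6 32 4 8 22 28 5 15 91 0 24-32 18-4 15-17 7-3 39-5 0-8-7-24 2-34-6-8-20-8-40-29-16-7-10 0-6 4-13 29-5 19-5 7-3 0-10-17-6-20-40-38z"/><path d="M238 204l-1 9-4 6-26 28-26 6-23 16-16-21-31 25-8 3-36 0-20 13 6 2 10 10 7 14 27-11 21-3 17-8-6 10-1 15 4 20 4 8 10 10 11-14 8-17 10 6 44 40 6 20 10 17 3 0 5-7 5-19 13-29 6-4 10 0 16 7 28 21 0-4 24-36-10-12-12-24-4-16 0-16-16-14-17-11-28-29-15-6z"/><path d="M379 16l-294 0-1 5 9 32 6 6 26 9 8 15 21 25 17 1 40 16 14 2 25 8 19 1 10-3 15-13 23-7 8-7 10-27 10-12 19-33z"/><path d="M350 76l-12 0-3 3-6 19-6 11 24 26 17 31 1 6 10-7 24 0 14-2 12-7 14-16 12-2-2 20-9 17 0 14 4 17 0 23 4 21 0 27-11 25 26 6 28-15 16 7 20-1 1-164-2-2-39 0-36-6-4-3-18-1-5-6-5-18-16-16-14-6-31 2z"/><path d="M71 316l-7 7-5 16-6 9-15-4-15 0-7 6 0 92 2 2 19 3 8 7 6 12 10 12 15 25 5 12 2 13 86 0 0-7-4-8-22-28-8-24-2-42 4-38 7-18 5-5-3-1-17 24-10 7-12 3-28-2 21-28 3-11-4-15-8-7-14-7z"/><path d="M527 16l-146 0-17 18-19 33-6 8 19 4 31-2 14 6 16 16 6 20 8 5 14 0 4 3 36 6 40 2z"/><path d="M486 408l-24 12-20 1-15-2-7 32-5 5-4 0-18 19-24 11 8 23 9 11 13 3 30 0 34-31 8-3 11 0 16 10 4 0 16-6 10-6 0-44-25-6-8-8z"/><path d="M129 83l-31 5-19 15 10 15 16 16 6 13 0 10-20 14-3 3 1 4 26 29 8 16 20 18 6 2 22-46 2-22 7-21 1-20 6-17-16-8-17-1-12-15z"/><path d="M493 293l-30 15-25-5-12 6-43 7-29 13-7 9 16 9 28 2 14 4 26 16 10 0 18-9 18-5 10 1 26 9 14 2 1-68-21 1z"/><path d="M61 152l-16 33-22 36-2 25-5 12 1 41 24-7 26-16 36 0 8-3 32-26-6-6-12 4-12-1-48-31 10-26 12-13-13-14z"/><path d="M83 16l-67 1 1 80 5 0 7-6 5-24 5 8 26 13 13 13 24-14 31-4-8-15-26-9-6-6z"/><path d="M481 355l-15 2-25 12-10 1 5 7 0 12-9 29 15 3 20-1 24-12 9 21 8 8 11 4 13 2 1-76-21-3z"/><path d="M346 337l-25 36 0 4 4 3 49 25 33 7 18 7 3-2 8-28 0-12-11-13-20-11-14-4-28-2z"/><path d="M319 480l-3 1 18 7 13 13 6 13 2 14 173-1-1-39-25 11-4 0-16-10-11 0-16 8-26 26-30 0-10-2-6-4-6-8-8-24-11 4-13 0z"/>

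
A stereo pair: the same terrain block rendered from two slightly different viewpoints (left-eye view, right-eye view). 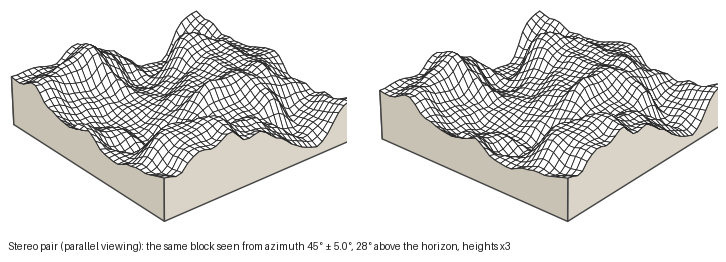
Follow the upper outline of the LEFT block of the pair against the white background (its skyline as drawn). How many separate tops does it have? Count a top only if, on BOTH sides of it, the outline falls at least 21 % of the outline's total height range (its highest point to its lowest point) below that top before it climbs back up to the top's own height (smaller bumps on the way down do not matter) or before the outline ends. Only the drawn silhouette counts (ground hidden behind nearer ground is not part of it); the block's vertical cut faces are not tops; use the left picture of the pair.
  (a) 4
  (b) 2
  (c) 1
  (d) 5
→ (b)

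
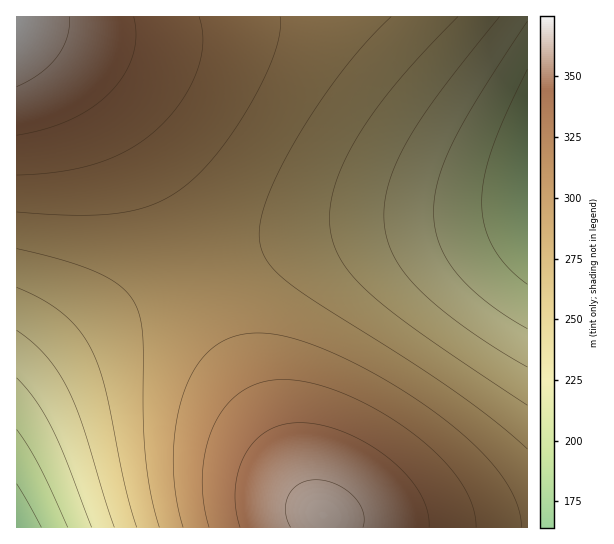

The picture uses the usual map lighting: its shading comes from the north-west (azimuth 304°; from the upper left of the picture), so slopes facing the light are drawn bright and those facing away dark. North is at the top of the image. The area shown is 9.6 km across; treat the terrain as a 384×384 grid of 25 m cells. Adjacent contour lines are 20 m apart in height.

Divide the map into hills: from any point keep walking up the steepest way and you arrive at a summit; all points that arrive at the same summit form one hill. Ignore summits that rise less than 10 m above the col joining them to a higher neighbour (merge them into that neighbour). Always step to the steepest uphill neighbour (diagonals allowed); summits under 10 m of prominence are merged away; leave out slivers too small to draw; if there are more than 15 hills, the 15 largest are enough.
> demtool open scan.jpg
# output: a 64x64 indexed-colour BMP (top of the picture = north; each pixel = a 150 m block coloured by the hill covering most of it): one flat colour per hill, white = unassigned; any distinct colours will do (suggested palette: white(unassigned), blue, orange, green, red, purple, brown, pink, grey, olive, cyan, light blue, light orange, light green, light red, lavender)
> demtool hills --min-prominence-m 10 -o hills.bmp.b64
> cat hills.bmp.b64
<image width="64" height="64" href="data:image/bmp;base64,Qk12CAAAAAAAAHYAAAAoAAAAQAAAAEAAAAABAAQAAAAAAAAIAAATCwAAEwsAABAAAAAAAAAA////ALR3HwAOf/8ALKAsACgn1gC9Z5QAS1aMAMJ34wB/f38AIr28AM++FwDox64AeLv/AIrfmACWmP8A1bDFABERERERERERERERERERERERERERERERERERERERERERERERERERERERERERERERERERERERERERERERERERERERERERERERERERERERERERERERERERERERERERERERERERERERERERERERERERERERERERERERERERERERERERERERERERERERERERERERERERERERERERERERERERERERERERERERERERERERERERERERERERERERERERERERERERERERERERERERERERERERERERERERERERERERERERERERERERERERERERERERERERERERERERERERERERERERERERERERERERERERERERERERERERERERERERERERERERERERERERERERERERERERERERERERERERERERERERERERERERERERERERERERERERERERERERERERERERERERERERERERERERERERERERERERERERERERERERERERERERERERERERERERERERERERERERERERERERERERERERERERERERERERERERERERERERERERERERERERERERERERERERERERERERERERERERERERERERERERERERERERERERERERERERERERERERERERERERERERERERERERERERERERERERERERERERERERERERERERERERERERERERERERERERERERERERERERERERERERERERERERERERERERESERERERERERERERERERERERERERERERERERERERERERIhEREREREREREREREREREREREREREREREREREREREREiIhERERERERERERERERERERERERERERERERERERERESIiIRERERERERERERERERERERERERERERERERERERERIiIiEREREREREREREREREREREREREREREREREREREREiIiIhERERERERERERERERERERERERERERERERERERESIiIiIhERERERERERERERERERERERERERERERERERERIiIiIiIREREREREREREREREREREREREREREREREREREiIiIiIiIRERERERERERERERERERERERERERERERERESIiIiIiIiERERERERERERERERERERERERERERERERERIiIiIiIiIiEREREREREREREREREREREREREREREREREiIiIiIiIiIiERERERERERERERERERERERERERERERESIiIiIiIiIiIiERERERERERERERERERERERERERERERIiIiIiIiIiIiIiEREREREREREREREREREREREREREREiIiIiIiIiIiIiIiIRERERERERERERERERERERERERESIiIiIiIiIiIiIiIiIRERERERERERERERERERERERERIiIiIiIiIiIiIiIiIiIhEREREREREREREREREREREREiIiIiIiIiIiIiIiIiIiIiIRERERERERERERERERERESIiIiIiIiIiIiIiIiIiIiIiIiERERERERERERERERERIiIiIiIiIiIiIiIiIiIiIiIiIiIiIREREREREREREREiIiIiIiIiIiIiIiIiIiIiIiIiIiIiIiIiIhERERERESIiIiIiIiIiIiIiIiIiIiIiIiIiIiIiIiIiIiIiIiERIiIiIiIiIiIiIiIiIiIiIiIiIiIiIiIiIiIiIiIiIiIiIiIiIiIiIiIiIiIiIiIiIiIiIiIiIiIiIiIiIiIiIiIiIiIiIiIiIiIiIiIiIiIiIiIiIiIiIiIiIiIiIiIiIiIiIiIiIiIiIiIiIiIiIiIiIiIiIiIiIiIiIiIiIiIiIiIiIiIiIiIiIiIiIiIiIiIiIiIiIiIiIiIiIiIiIiIiIiIiIiIiIiIiIiIiIiIiIiIiIiIiIiIiIiIiIiIiIiIiIiIiIiIiIiIiIiIiIiIiIiIiIiIiIiIiIiIiIiIiIiIiIiIiIiIiIiIiIiIiIiIiIiIiIiIiIiIiIiIiIiIiIiIiIiIiIiIiIiIiIiIiIiIiIiIiIiIiIiIiIiIiIiIiIiIiIiIiIiIiIiIiIiIiIiIiIiIiIiIiIiIiIiIiIiIiIiIiIiIiIiIiIiIiIiIiIiIiIiIiIiIiIiIiIiIiIiIiIiIiIiIiIiIiIiIiIiIiIiIiIiIiIiIiIiIiIiIiIiIiIiIiIiIiIiIiIiIiIiIiIiIiIiIiIiIiIiIiIiIiIiIiIiIiIiIiIiIiIiIiIiIiIiIiIiIiIiIiIiIiIiIiIiIiIiIiIiIiIiIiIiIiIiIiIiIiIiIiIiIiIiIiIiIiIiIiIiIiIiIiIiIiIiIiIiIiIiIiIiIiIiIiIiIiIiIiIiIiIiIiIiIiIiIiIiIiIiIiIiIiIiIiIiIiIiIiIiIiIiIiIiIiIiIiIiIiIiIiIiIiIiIiIiIiIiIiIiIiIiIiIiIiIiIiIiIiIiIiIiIiIiIiIiIiIiIiIiIiIiIiIiIiIiIiIiIiIiIiIiIiIiIiIiIiIiIiIiIiIiIiIiIiIiIiIiIiIiIiIiIiIiIiIiIiIiIiIiIiIiIiIiIiIiIiIiIiIiIiIiIiIiIiIiIiIiIiIiIiIiIiIiIiIiIiIiIiIiIiIiIiIiIiIiIiIiIiIiIiIiIiIiIiIiIiIiIiIiIiIiIiIiIiIiIiIiIiIiIiIiIiIiIi"/>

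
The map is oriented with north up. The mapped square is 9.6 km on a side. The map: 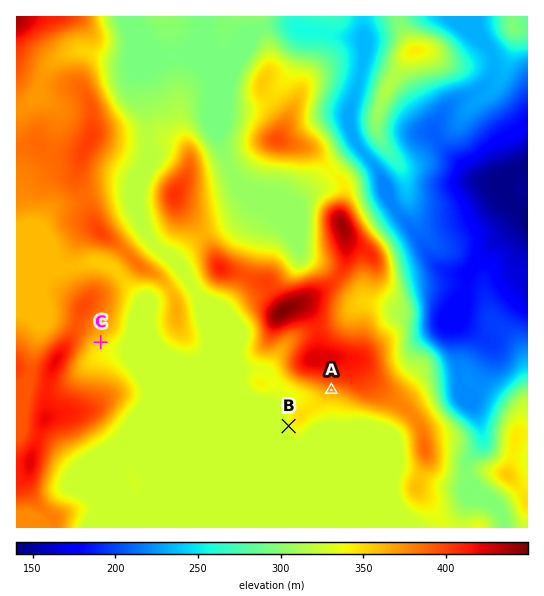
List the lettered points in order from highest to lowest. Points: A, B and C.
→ A C B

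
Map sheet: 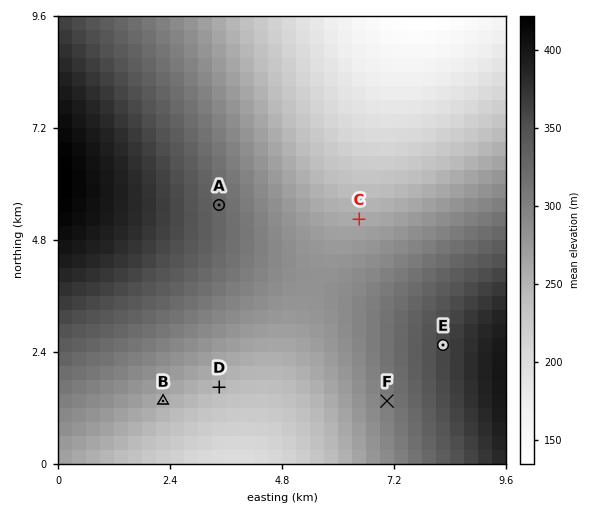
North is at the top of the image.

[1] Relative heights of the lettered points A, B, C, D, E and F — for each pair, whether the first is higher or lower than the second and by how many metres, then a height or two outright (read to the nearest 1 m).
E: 112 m higher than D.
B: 99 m lower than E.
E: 98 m higher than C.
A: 80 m higher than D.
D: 59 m lower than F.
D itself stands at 246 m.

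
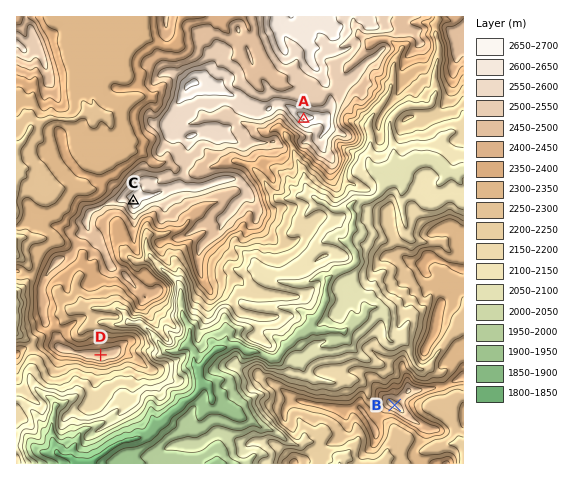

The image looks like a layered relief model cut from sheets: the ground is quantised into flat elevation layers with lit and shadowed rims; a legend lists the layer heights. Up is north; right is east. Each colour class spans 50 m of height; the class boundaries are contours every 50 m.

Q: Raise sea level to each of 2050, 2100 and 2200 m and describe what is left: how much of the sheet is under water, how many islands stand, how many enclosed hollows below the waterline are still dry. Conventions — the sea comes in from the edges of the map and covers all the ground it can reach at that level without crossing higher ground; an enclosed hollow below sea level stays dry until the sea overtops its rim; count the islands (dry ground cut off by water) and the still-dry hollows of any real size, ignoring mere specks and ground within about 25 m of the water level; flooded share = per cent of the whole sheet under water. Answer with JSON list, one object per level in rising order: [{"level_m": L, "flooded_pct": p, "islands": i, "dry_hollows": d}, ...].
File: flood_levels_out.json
[{"level_m": 2050, "flooded_pct": 11, "islands": 0, "dry_hollows": 0}, {"level_m": 2100, "flooded_pct": 17, "islands": 0, "dry_hollows": 0}, {"level_m": 2200, "flooded_pct": 33, "islands": 0, "dry_hollows": 0}]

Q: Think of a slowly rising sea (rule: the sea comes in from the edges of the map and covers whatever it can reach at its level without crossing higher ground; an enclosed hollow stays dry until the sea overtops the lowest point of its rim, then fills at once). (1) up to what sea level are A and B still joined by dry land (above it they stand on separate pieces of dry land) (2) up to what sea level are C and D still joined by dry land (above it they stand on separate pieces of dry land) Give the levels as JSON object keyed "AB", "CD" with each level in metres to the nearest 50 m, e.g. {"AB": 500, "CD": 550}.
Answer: {"AB": 2100, "CD": 2400}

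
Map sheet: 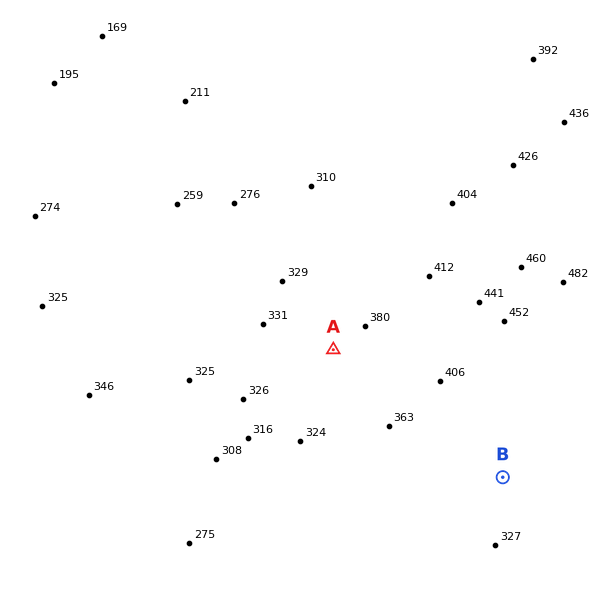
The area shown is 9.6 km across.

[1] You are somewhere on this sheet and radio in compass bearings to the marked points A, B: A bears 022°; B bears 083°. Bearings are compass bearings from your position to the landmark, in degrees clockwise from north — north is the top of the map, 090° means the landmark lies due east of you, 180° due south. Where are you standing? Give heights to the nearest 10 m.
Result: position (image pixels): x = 270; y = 506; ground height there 280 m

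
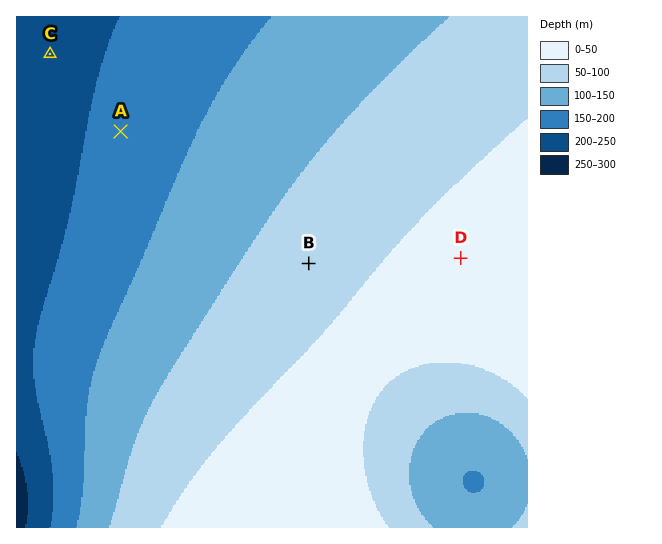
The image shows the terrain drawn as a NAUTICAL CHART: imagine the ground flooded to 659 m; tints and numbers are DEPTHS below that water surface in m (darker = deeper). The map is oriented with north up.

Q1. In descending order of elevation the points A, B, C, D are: D B A C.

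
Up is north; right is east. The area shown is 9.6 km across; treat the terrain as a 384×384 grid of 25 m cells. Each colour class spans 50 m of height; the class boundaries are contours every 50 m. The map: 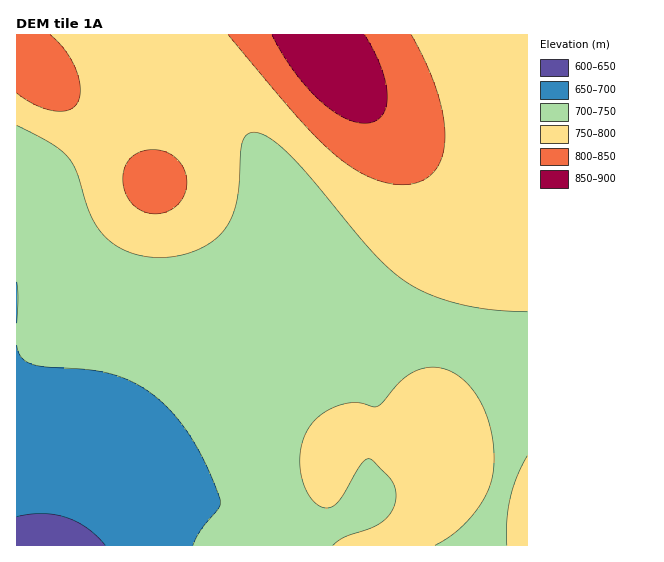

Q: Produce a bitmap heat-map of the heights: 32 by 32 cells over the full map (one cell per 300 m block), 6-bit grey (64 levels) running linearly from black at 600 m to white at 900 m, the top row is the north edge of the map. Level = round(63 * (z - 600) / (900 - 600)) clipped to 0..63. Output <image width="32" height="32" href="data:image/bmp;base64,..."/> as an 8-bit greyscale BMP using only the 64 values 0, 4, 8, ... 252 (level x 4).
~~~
<image width="32" height="32" href="data:image/bmp;base64,Qk02CAAAAAAAADYEAAAoAAAAIAAAACAAAAABAAgAAAAAAAAEAAATCwAAEwsAAAABAAAAAAAAAAAAAAEBAQACAgIAAwMDAAQEBAAFBQUABgYGAAcHBwAICAgACQkJAAoKCgALCwsADAwMAA0NDQAODg4ADw8PABAQEAAREREAEhISABMTEwAUFBQAFRUVABYWFgAXFxcAGBgYABkZGQAaGhoAGxsbABwcHAAdHR0AHh4eAB8fHwAgICAAISEhACIiIgAjIyMAJCQkACUlJQAmJiYAJycnACgoKAApKSkAKioqACsrKwAsLCwALS0tAC4uLgAvLy8AMDAwADExMQAyMjIAMzMzADQ0NAA1NTUANjY2ADc3NwA4ODgAOTk5ADo6OgA7OzsAPDw8AD09PQA+Pj4APz8/AEBAQABBQUEAQkJCAENDQwBEREQARUVFAEZGRgBHR0cASEhIAElJSQBKSkoAS0tLAExMTABNTU0ATk5OAE9PTwBQUFAAUVFRAFJSUgBTU1MAVFRUAFVVVQBWVlYAV1dXAFhYWABZWVkAWlpaAFtbWwBcXFwAXV1dAF5eXgBfX18AYGBgAGFhYQBiYmIAY2NjAGRkZABlZWUAZmZmAGdnZwBoaGgAaWlpAGpqagBra2sAbGxsAG1tbQBubm4Ab29vAHBwcABxcXEAcnJyAHNzcwB0dHQAdXV1AHZ2dgB3d3cAeHh4AHl5eQB6enoAe3t7AHx8fAB9fX0Afn5+AH9/fwCAgIAAgYGBAIKCggCDg4MAhISEAIWFhQCGhoYAh4eHAIiIiACJiYkAioqKAIuLiwCMjIwAjY2NAI6OjgCPj48AkJCQAJGRkQCSkpIAk5OTAJSUlACVlZUAlpaWAJeXlwCYmJgAmZmZAJqamgCbm5sAnJycAJ2dnQCenp4An5+fAKCgoAChoaEAoqKiAKOjowCkpKQApaWlAKampgCnp6cAqKioAKmpqQCqqqoAq6urAKysrACtra0Arq6uAK+vrwCwsLAAsbGxALKysgCzs7MAtLS0ALW1tQC2trYAt7e3ALi4uAC5ubkAurq6ALu7uwC8vLwAvb29AL6+vgC/v78AwMDAAMHBwQDCwsIAw8PDAMTExADFxcUAxsbGAMfHxwDIyMgAycnJAMrKygDLy8sAzMzMAM3NzQDOzs4Az8/PANDQ0ADR0dEA0tLSANPT0wDU1NQA1dXVANbW1gDX19cA2NjYANnZ2QDa2toA29vbANzc3ADd3d0A3t7eAN/f3wDg4OAA4eHhAOLi4gDj4+MA5OTkAOXl5QDm5uYA5+fnAOjo6ADp6ekA6urqAOvr6wDs7OwA7e3tAO7u7gDv7+8A8PDwAPHx8QDy8vIA8/PzAPT09AD19fUA9vb2APf39wD4+PgA+fn5APr6+gD7+/sA/Pz8AP39/QD+/v4A////ACQkJCQoLDA0OEBMWGRscHBsbHB4gIiQlJSMhHx4eHyEKCgoKCwwNDg8QEhQWGBkZGRodHh4dHyIlJiQhHx4fIQsLCwwMDQ4PEBESExUWFxgZHB8gHhwcHyQnJyQhHx8hDQwMDQ0ODw8REhMUFRYXGBodISIgHR0fIycoJiIgHyAODg4ODg8PEBESExQVFhcYGx4iIyIfHyAjJyknIyAfIA8PDw8PEBAREhMUFRYXGBkbHyIkIyAgIiQoKigkIR8fERAQEBARERITFBQVFhcYGRseIiQjISAiJCcpJyQgHh8SERERERISExMUFRYXGBgZGh0gIiIhICEjJigmIyAeHhMTEhITExMUFBUWFhcYGRkaGx0fICAgICIkJiQiHx4eFBQTExQUFBQVFhYXGBgZGRoaGxweHx8gISMjIiAeHh4UFBQUFRUVFRYWFxgYGRkaGhkZGRscHh8gISEgHx4eHhUVFRUVFhYWFxcYGBkZGhoaGRgYGRocHh4fHx8eHh4eFRYWFhYWFxcXGBgZGRoaGhoZGBcYGRsdHR4eHh4fHx8VFhcXFxcYGBgYGRkaGhoaGhkXFxgaHB0eHh4fHx8fHxUWFxgYGBgZGRkaGhobGxsaGRgYGRscHh4fHx8fHx8fFRYXGBkZGRoaGhsbGxsbGxoYGBgZGx0eHx8gICAgICAVFhgZGhobGxwcHBwcHBwbGhgYGRocHh8gICAgICAgIBYXGBkaHB0dHh4eHR0dHBsaGRgZGx0fICAhISEhISEhFhcYGhweHyAhISAfHh0cGxoZGRocHiAhIiIiIiIiIiEWFxkbHSAiJCUlIyIgHh0bGhkaGx4gISMjJCQjIyMiIhcYGRwfIiUoKSgnJCIfHRwaGhsdICIjJSUlJSUkIyMiFxgaHSAkKCssKykmIyAeHBsbHB8iJCYnJycnJiUkIyIYGRsdISUpLC0tKickIR4cGxweIiUnKSoqKSgnJiQjIxkaHB8iJiksLSwqJyQhHh0dHiElKCosLCwrKigmJSMjGxweISMmKCorKigmIyEfHh4hJSksLi8vLiwqKCYlJCMdHyIkJSYnKCgnJiQiIR8fISQpLTAyMjEwLSsoJiUkIyIkJicnJiUlJSUkIyIhICEkKC0xNDU0MzAuKygmJSQjJyorKiglJCMjIyMiIiIiJCgtMTU3NzY0MS0qKCYkJCMtLy8sKCUjIiIiIiMjIyUnLDE1ODk4NjMwLCknJSQkIzEyMCwnJCMiIiIjIyQlJyswNDg6Ojk2My8rKCYlJCQkMjIuKiYjIiIiIyQkJicqLjM3Ojs6ODUxLSonJiUkJCQwLisnJCMiIiMkJSYnKi0xNjk7Ozk2My8rKSclJCQkJA="/>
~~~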